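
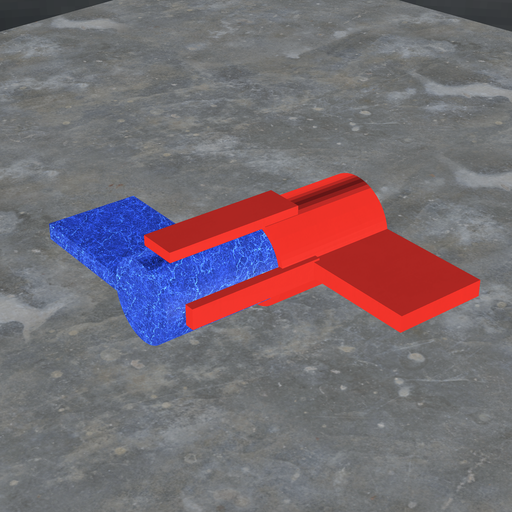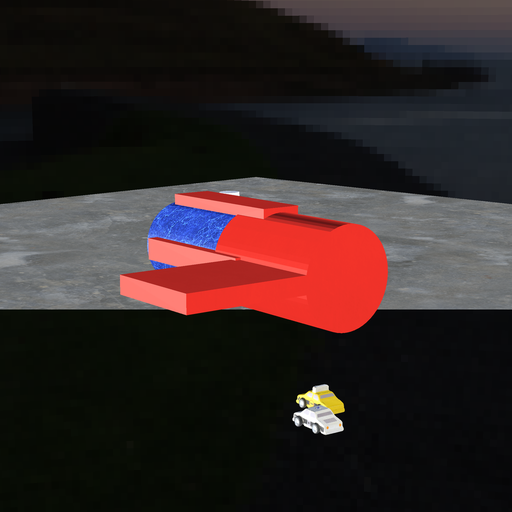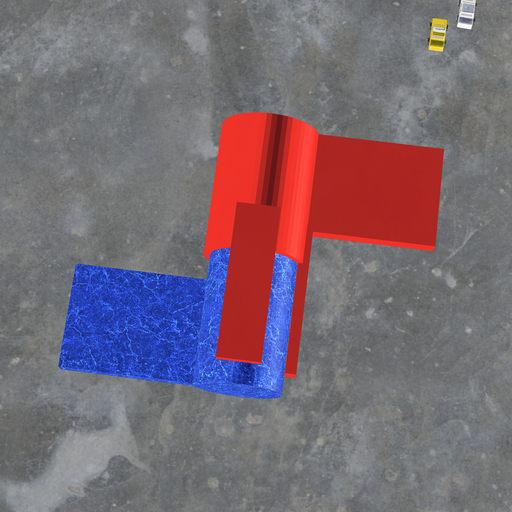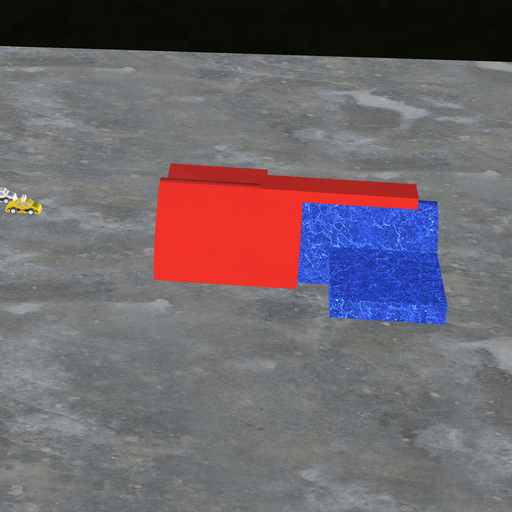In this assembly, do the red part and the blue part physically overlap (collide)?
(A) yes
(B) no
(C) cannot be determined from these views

(A) yes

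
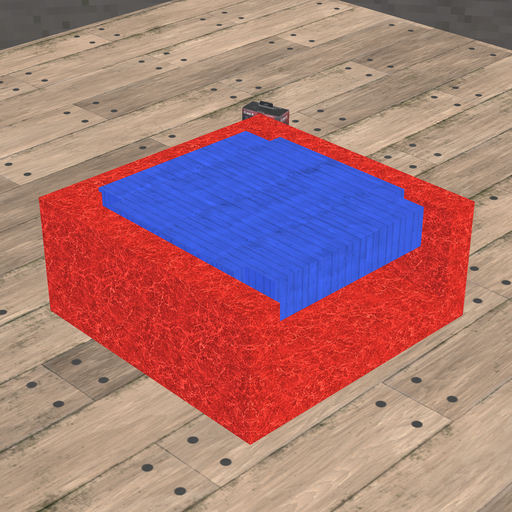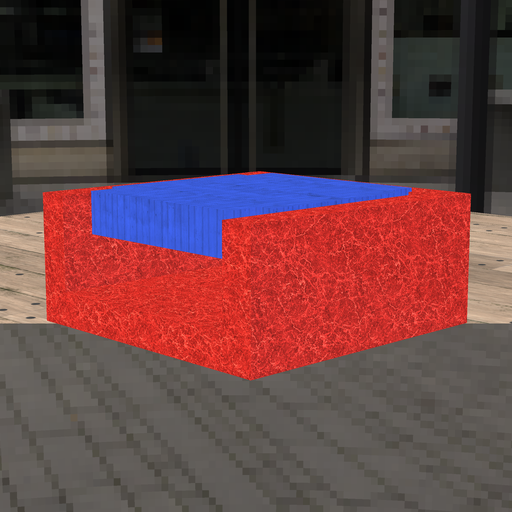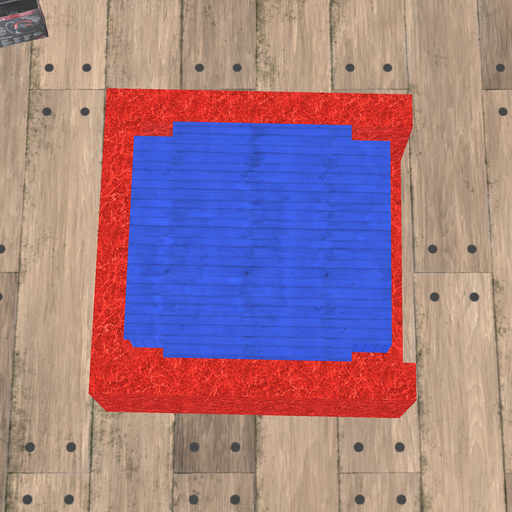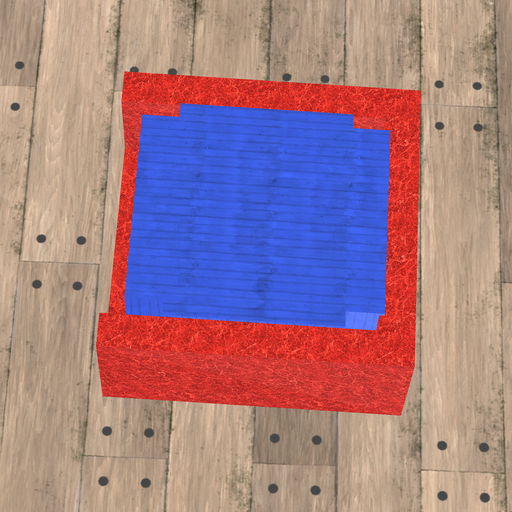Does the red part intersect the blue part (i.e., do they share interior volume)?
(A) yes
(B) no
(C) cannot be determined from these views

(A) yes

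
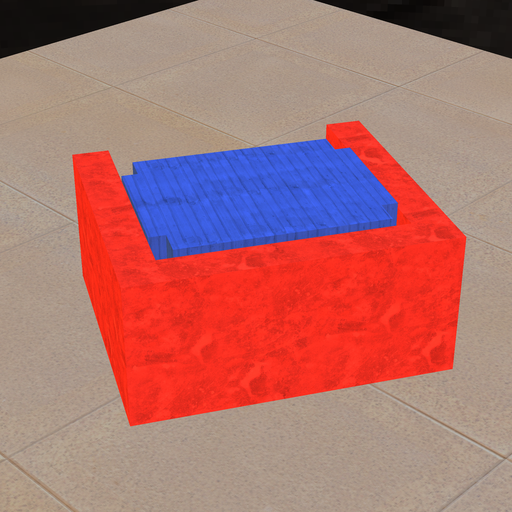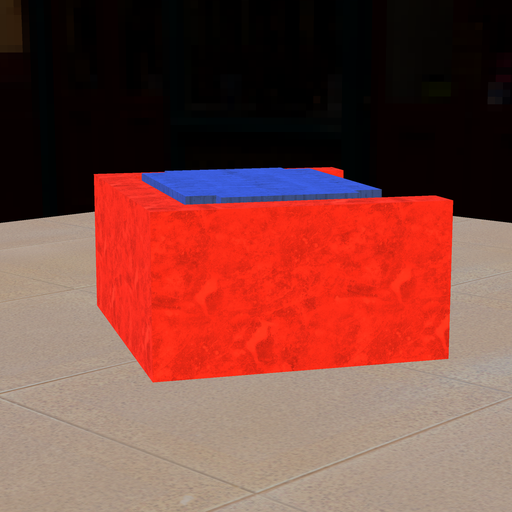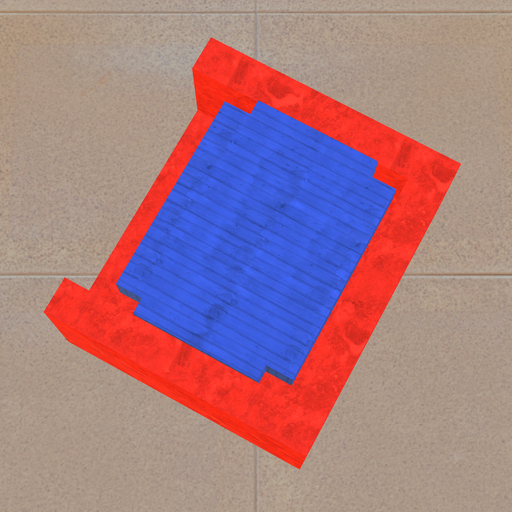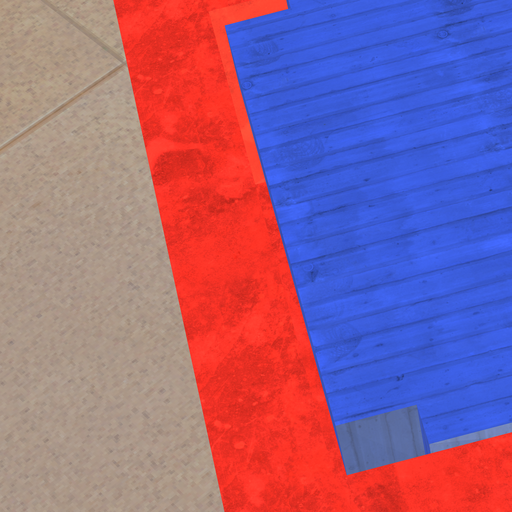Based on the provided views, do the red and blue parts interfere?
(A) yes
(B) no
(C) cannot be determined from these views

(B) no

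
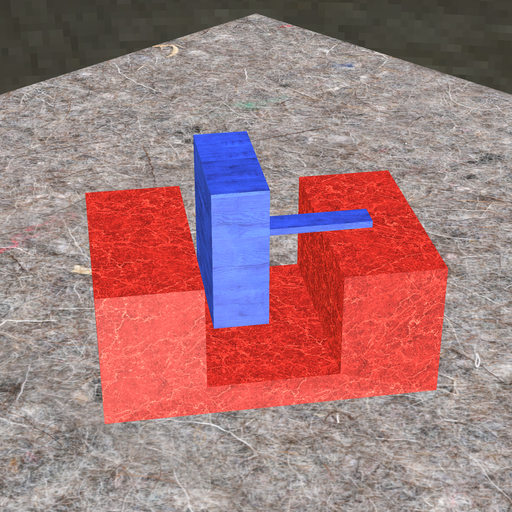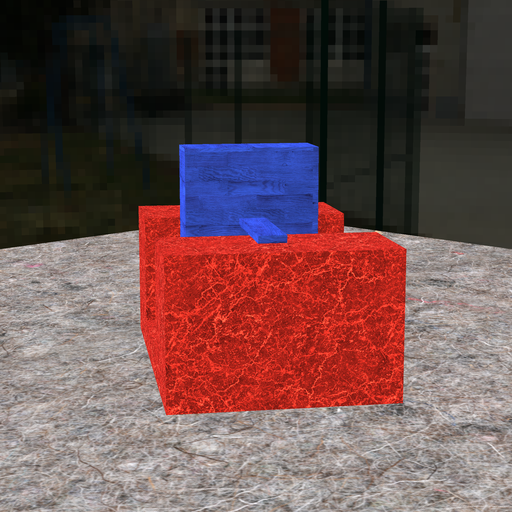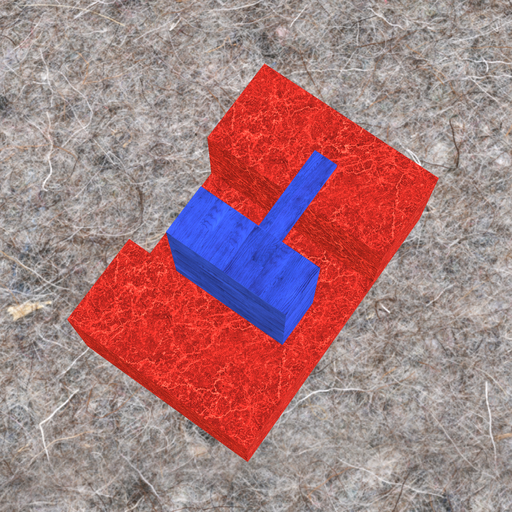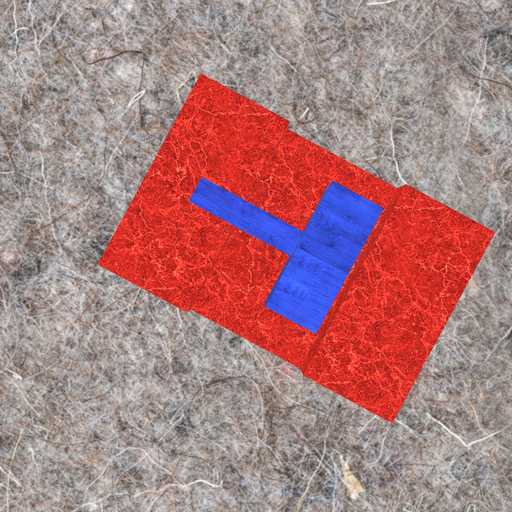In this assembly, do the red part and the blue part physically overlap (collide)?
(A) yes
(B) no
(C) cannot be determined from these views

(B) no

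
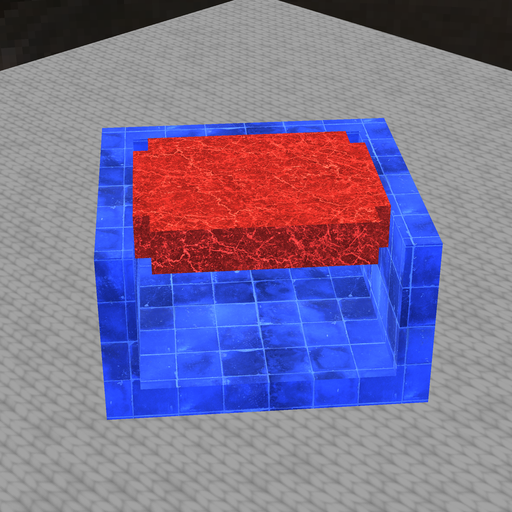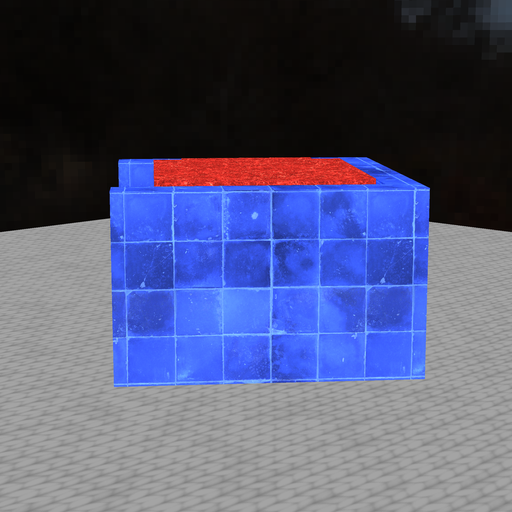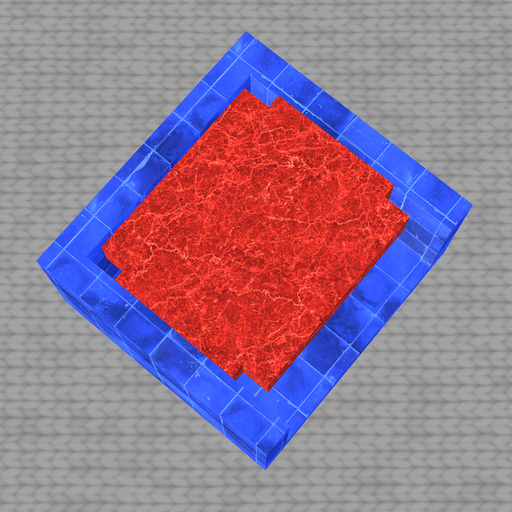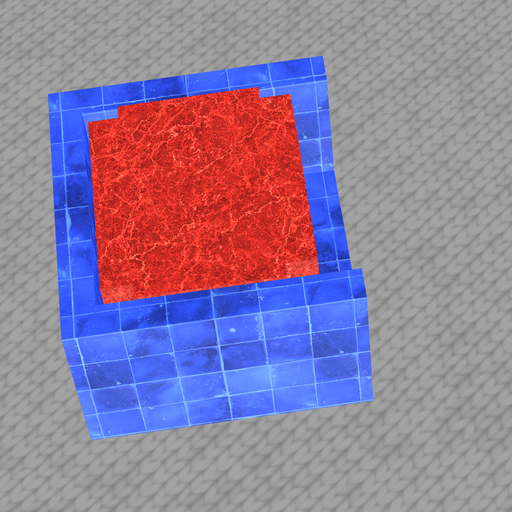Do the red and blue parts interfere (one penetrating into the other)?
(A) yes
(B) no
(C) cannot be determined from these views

(B) no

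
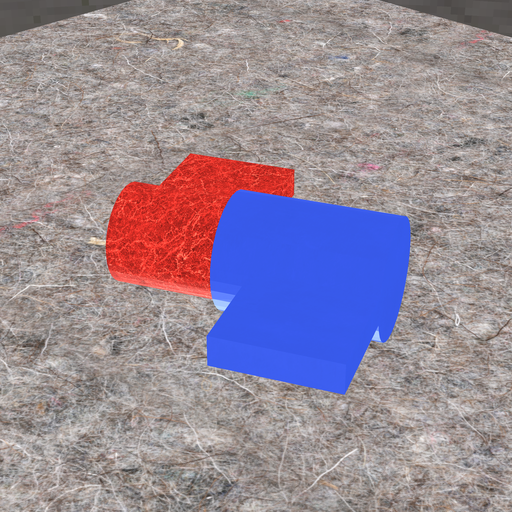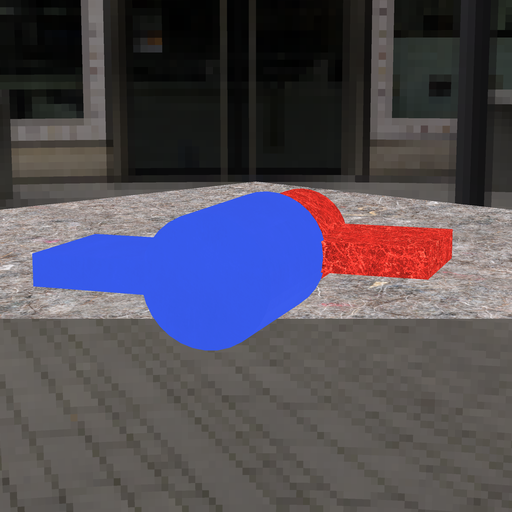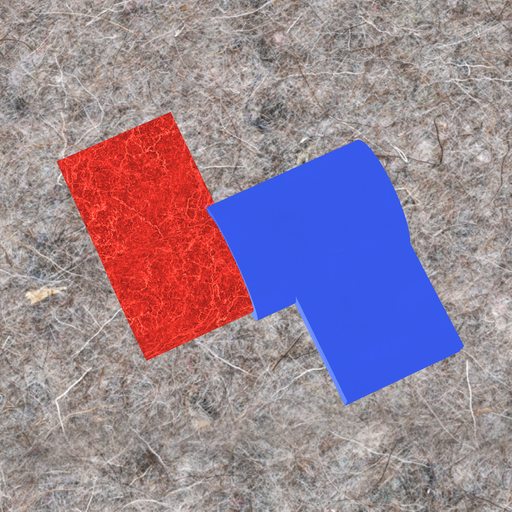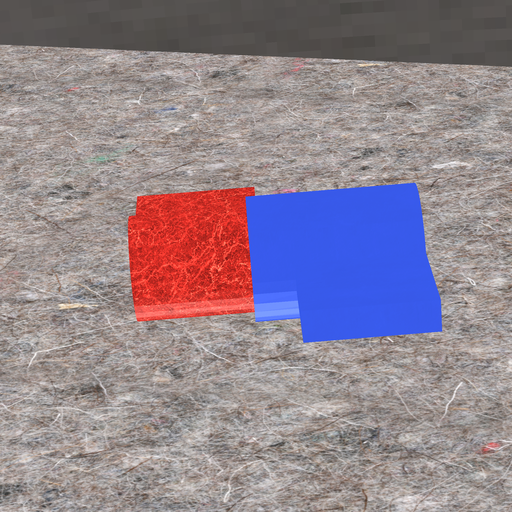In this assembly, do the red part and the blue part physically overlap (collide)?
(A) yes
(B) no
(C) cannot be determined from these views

(A) yes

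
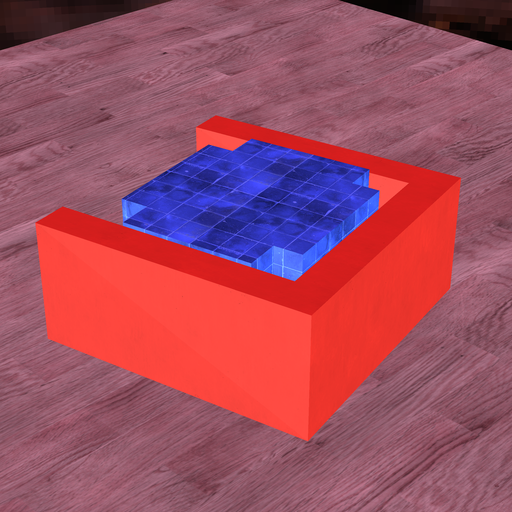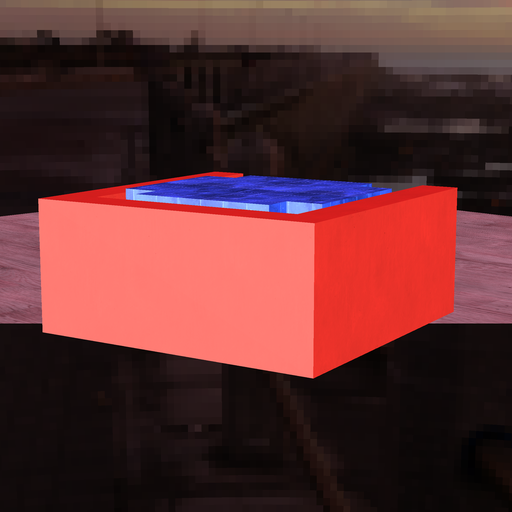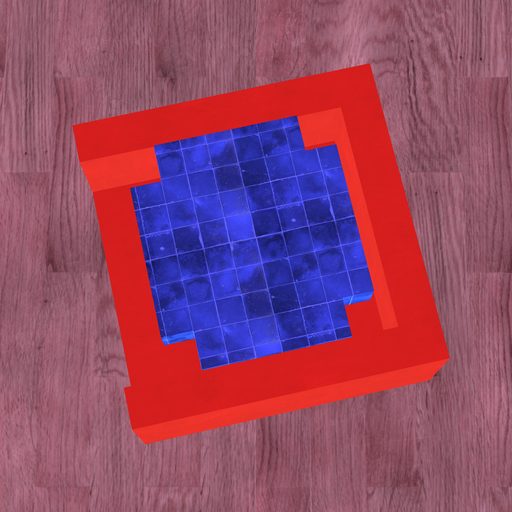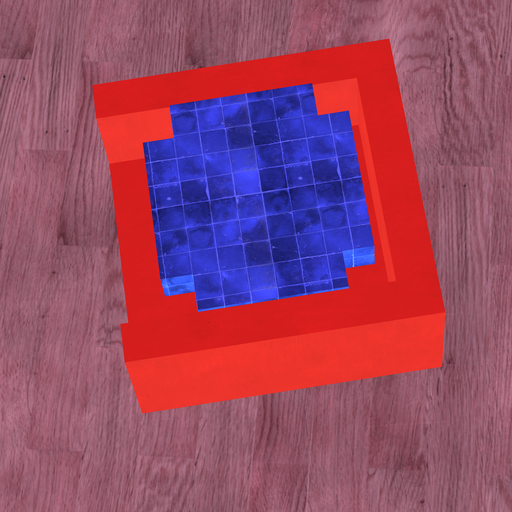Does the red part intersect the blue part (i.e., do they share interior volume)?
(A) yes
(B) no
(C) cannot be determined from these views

(B) no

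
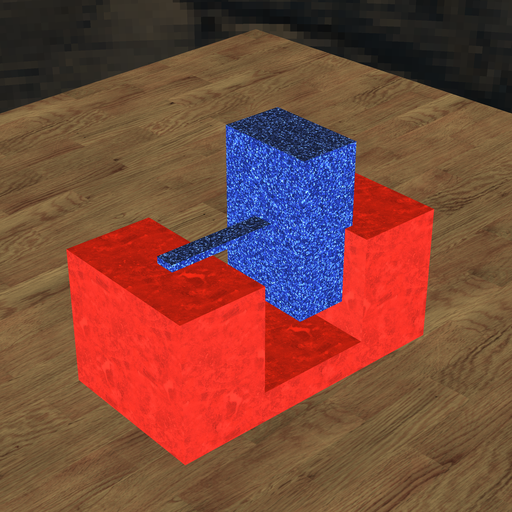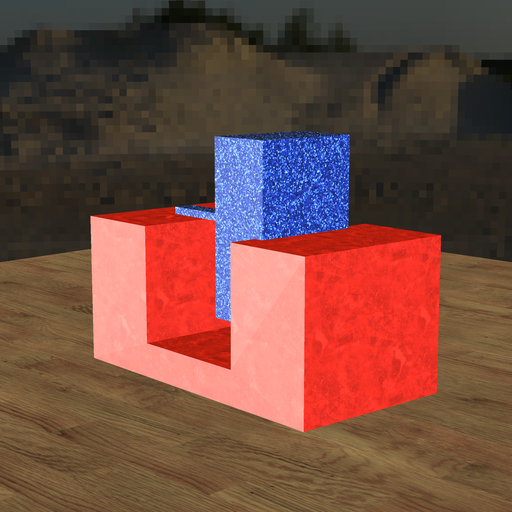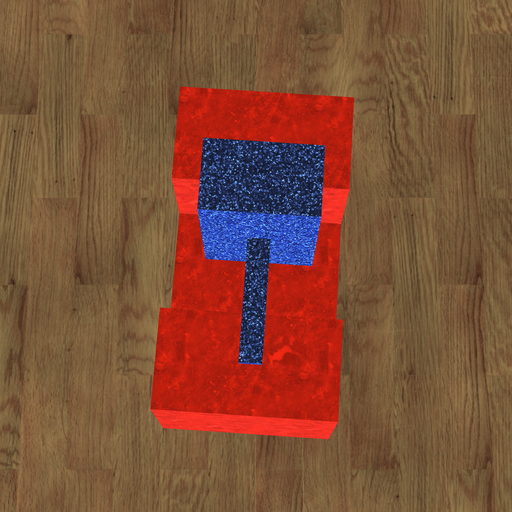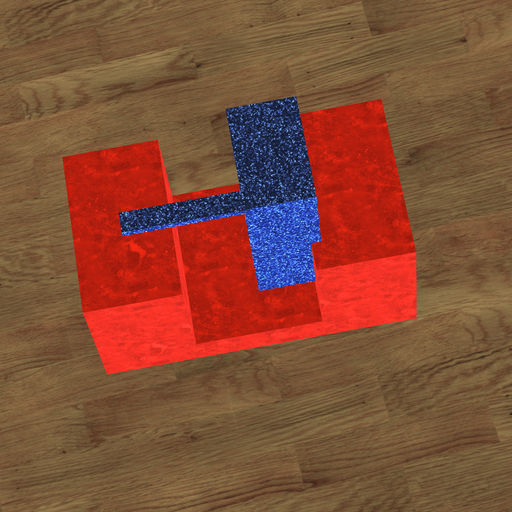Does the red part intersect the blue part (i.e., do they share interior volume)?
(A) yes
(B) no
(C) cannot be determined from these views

(A) yes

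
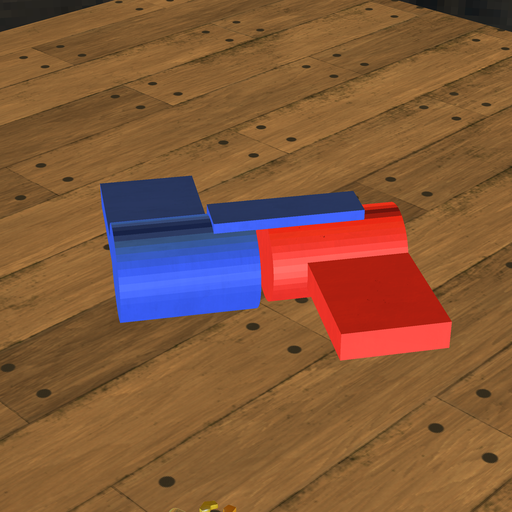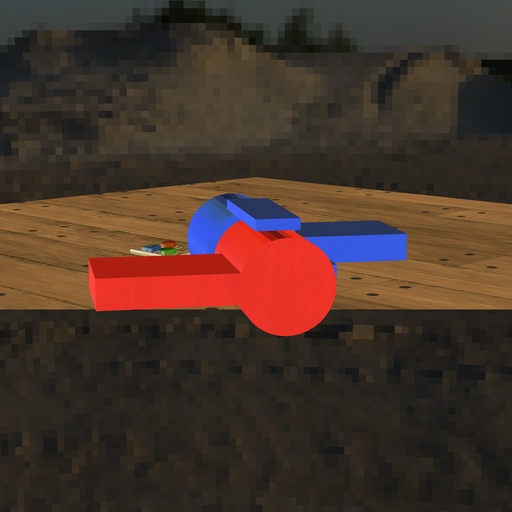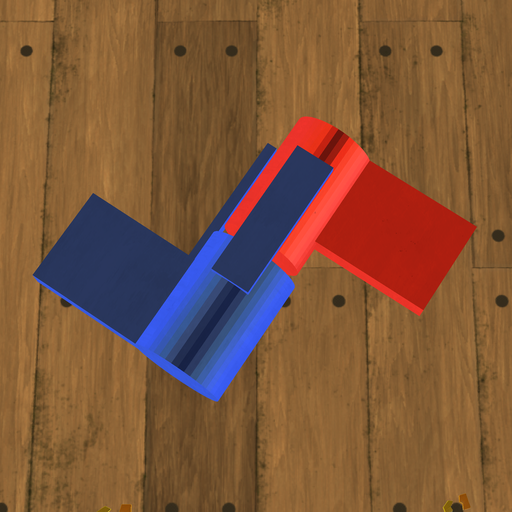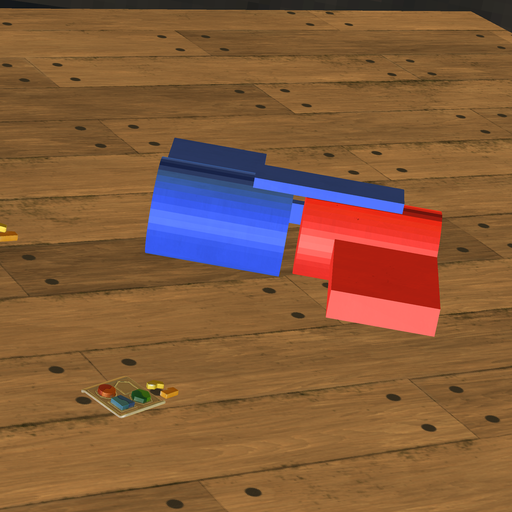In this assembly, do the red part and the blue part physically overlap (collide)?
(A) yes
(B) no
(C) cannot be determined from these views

(B) no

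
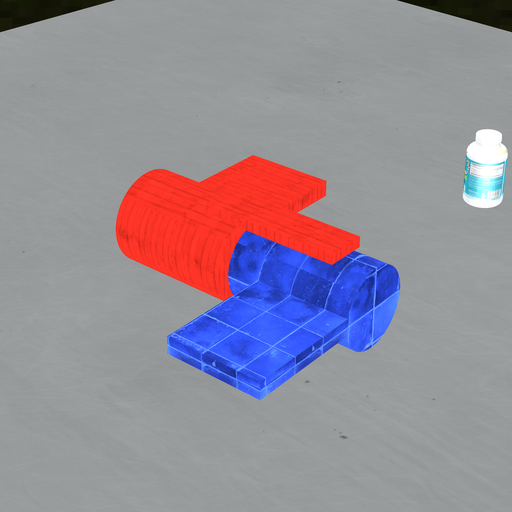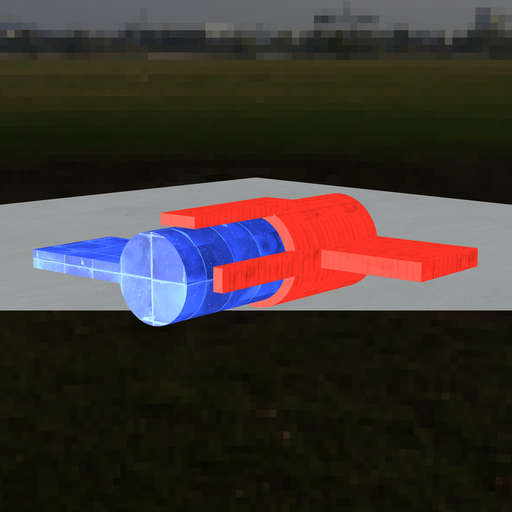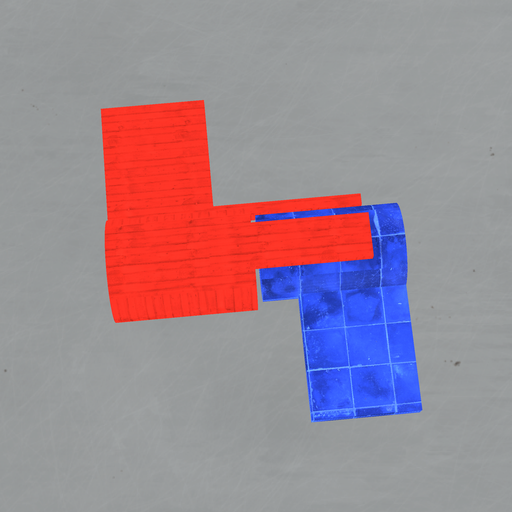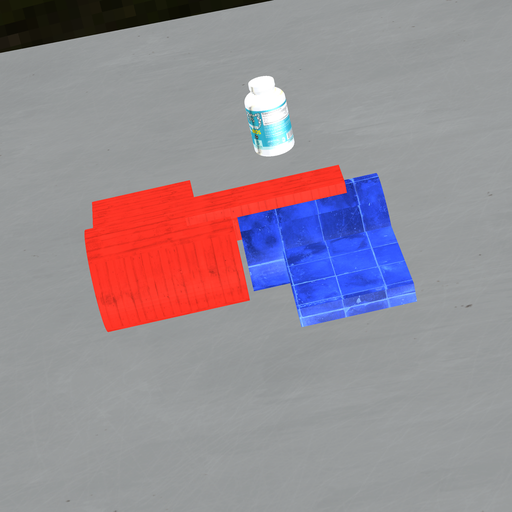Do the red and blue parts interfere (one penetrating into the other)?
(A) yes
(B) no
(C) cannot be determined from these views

(B) no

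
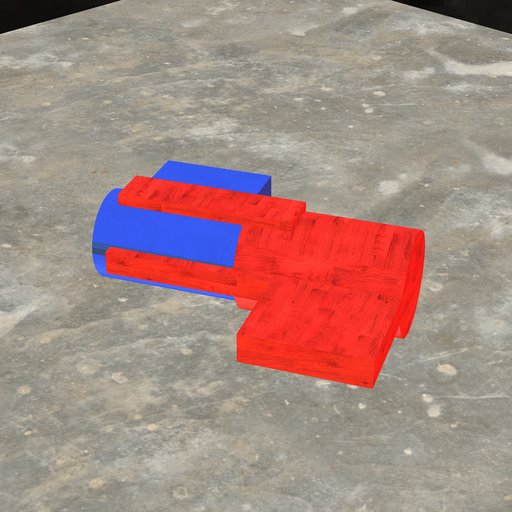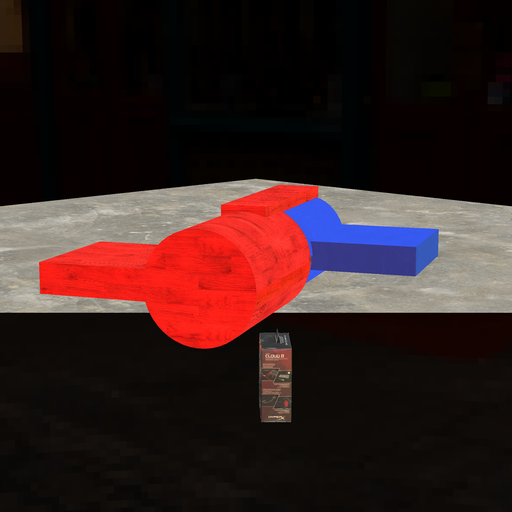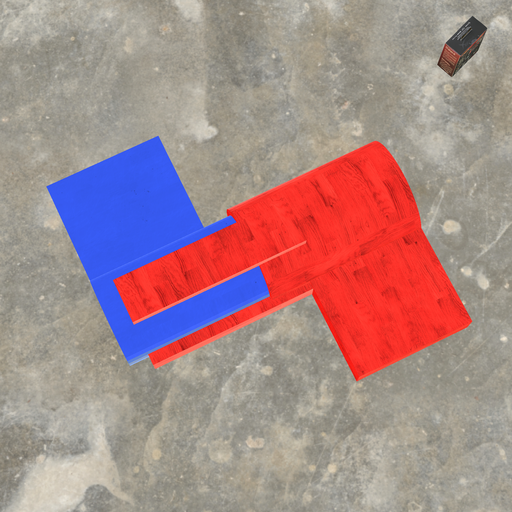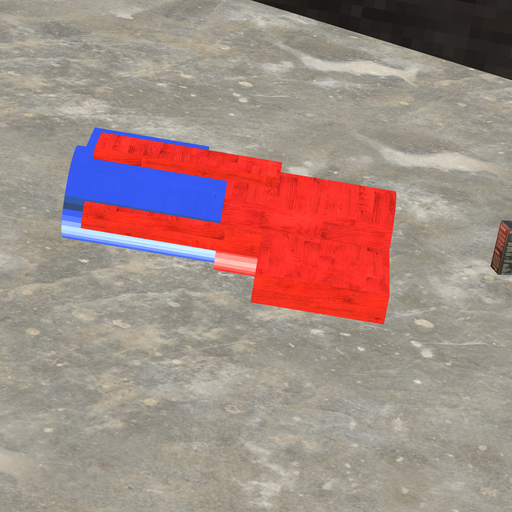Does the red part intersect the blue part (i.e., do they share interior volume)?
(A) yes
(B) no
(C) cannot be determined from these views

(A) yes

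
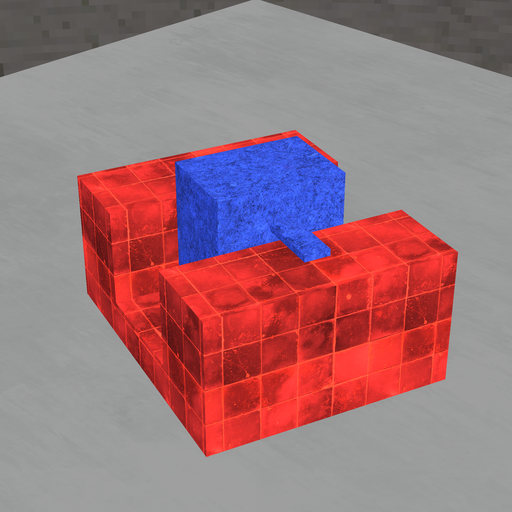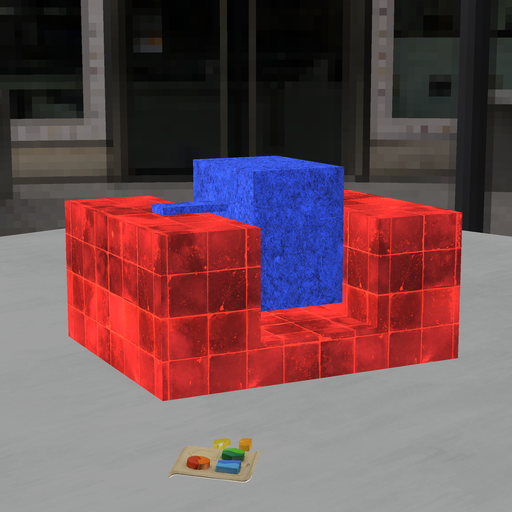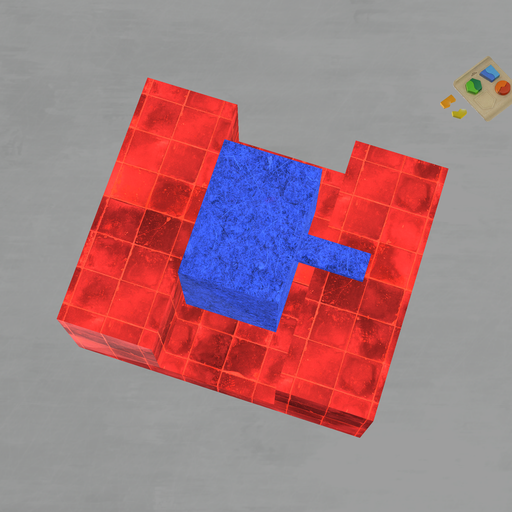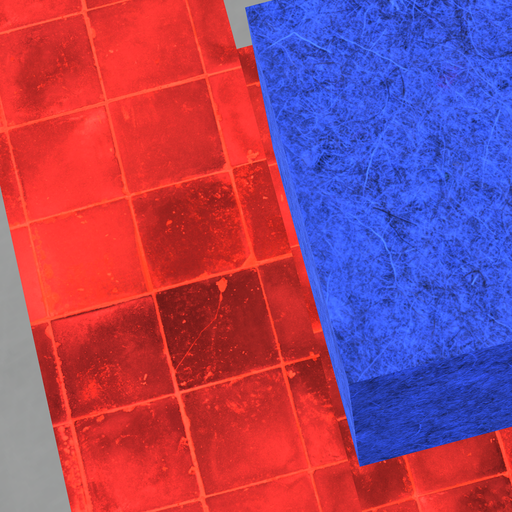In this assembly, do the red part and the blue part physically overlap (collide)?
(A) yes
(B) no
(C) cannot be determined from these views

(B) no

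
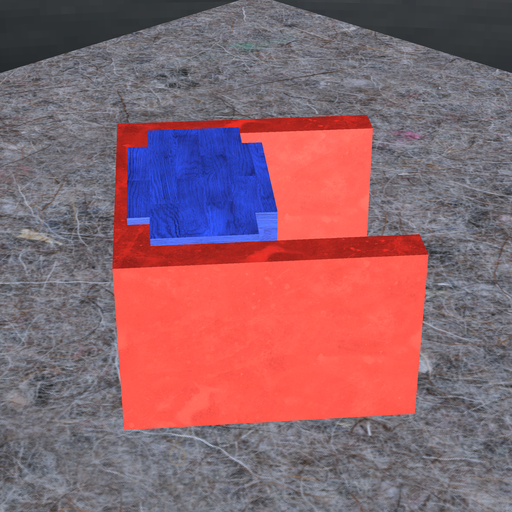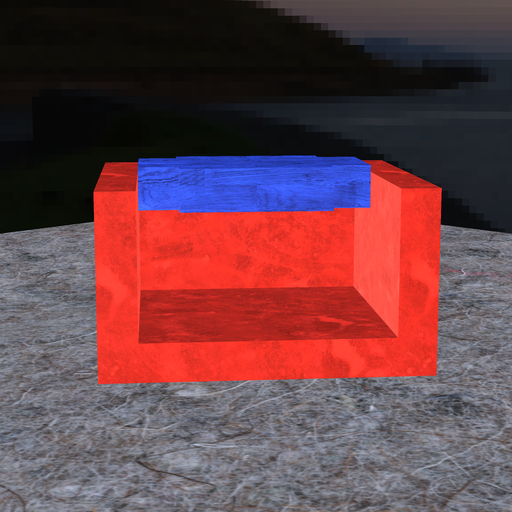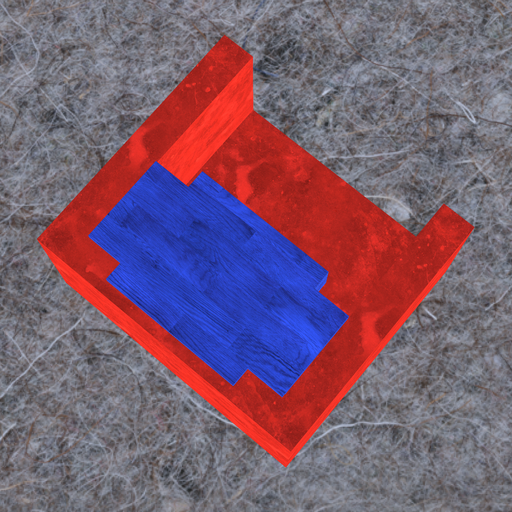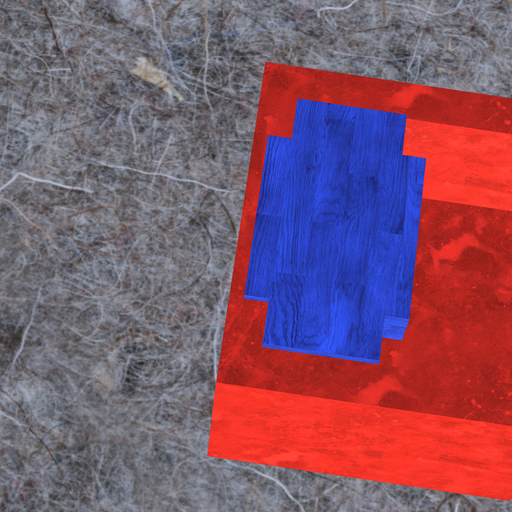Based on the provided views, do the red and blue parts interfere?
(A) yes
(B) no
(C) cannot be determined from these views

(A) yes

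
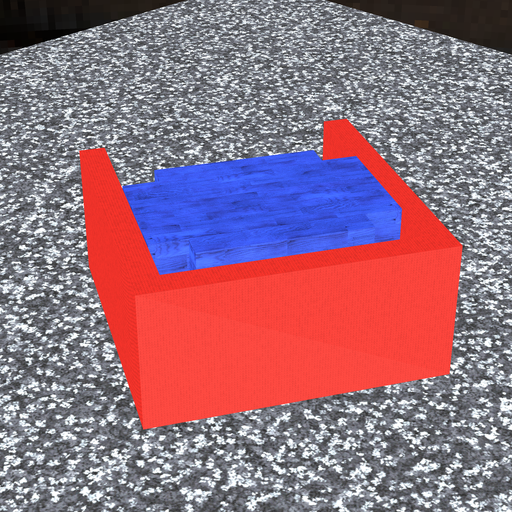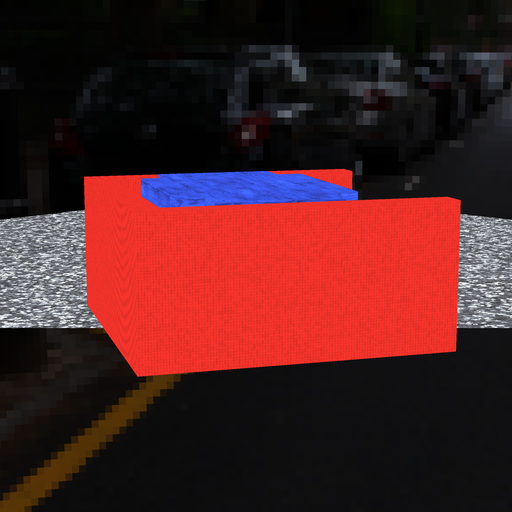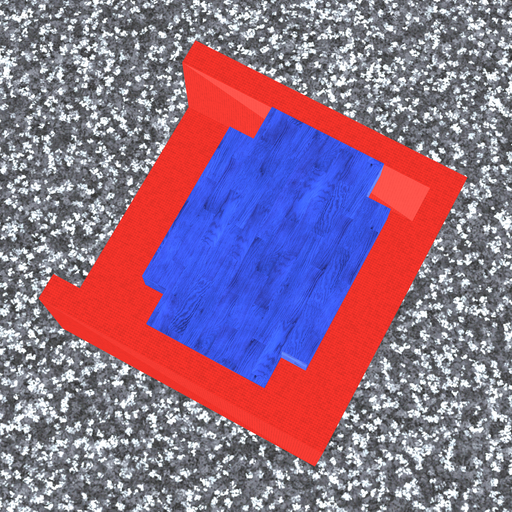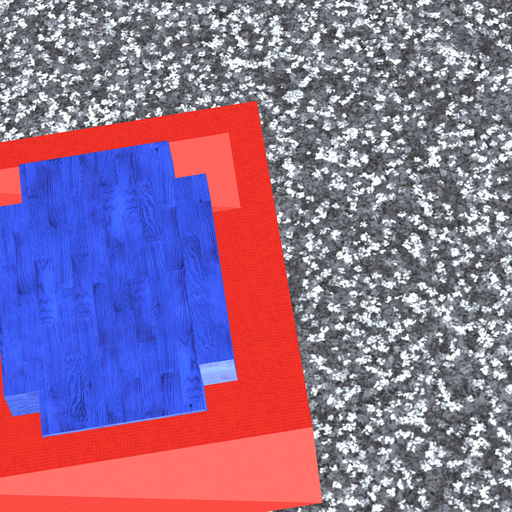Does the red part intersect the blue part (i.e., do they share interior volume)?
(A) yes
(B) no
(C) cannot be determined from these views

(B) no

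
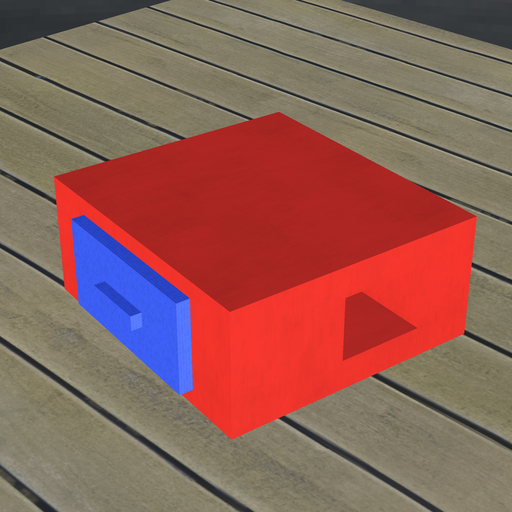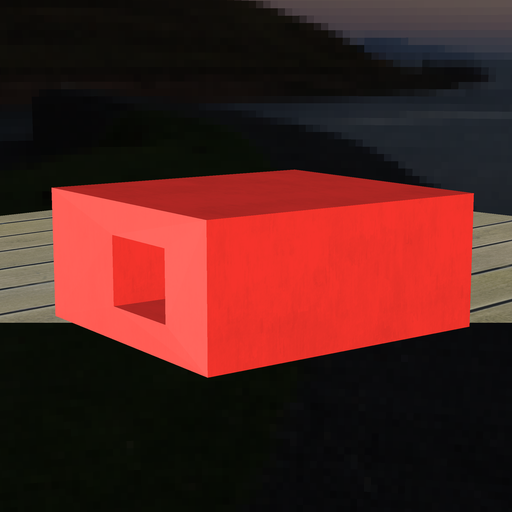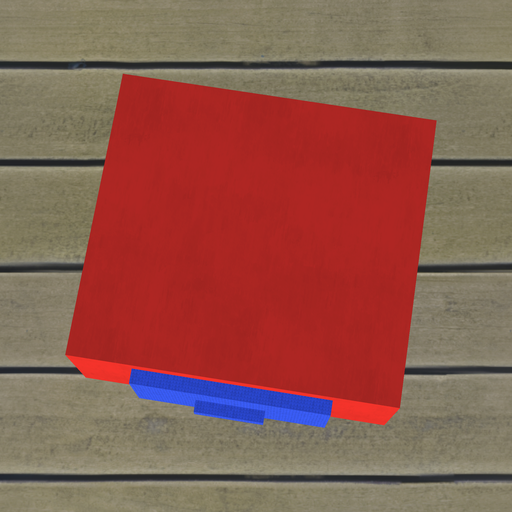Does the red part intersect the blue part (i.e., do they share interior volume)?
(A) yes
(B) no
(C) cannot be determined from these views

(C) cannot be determined from these views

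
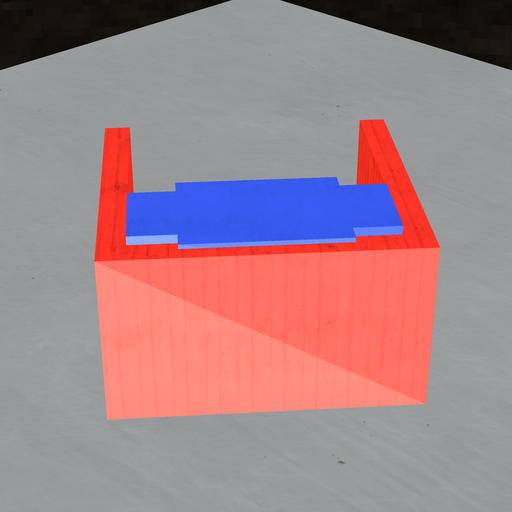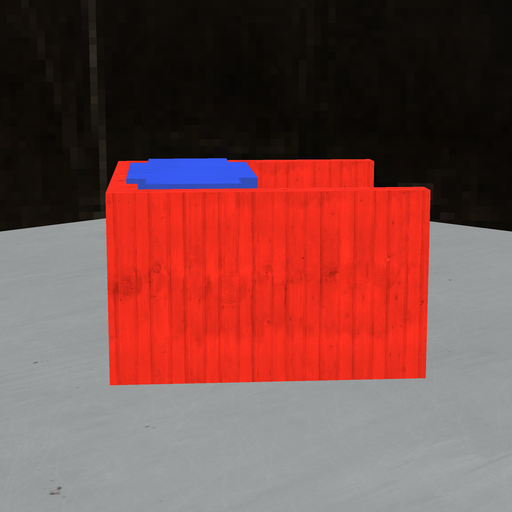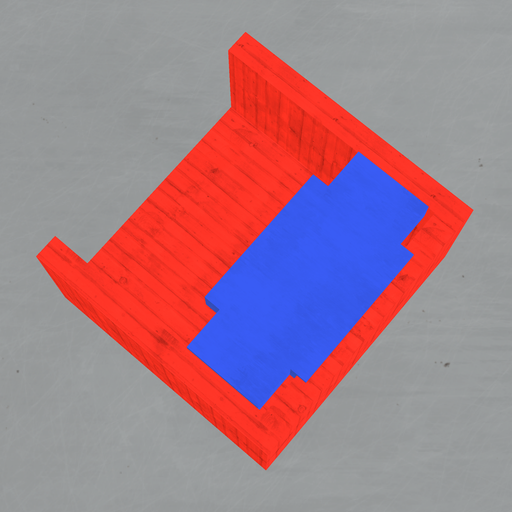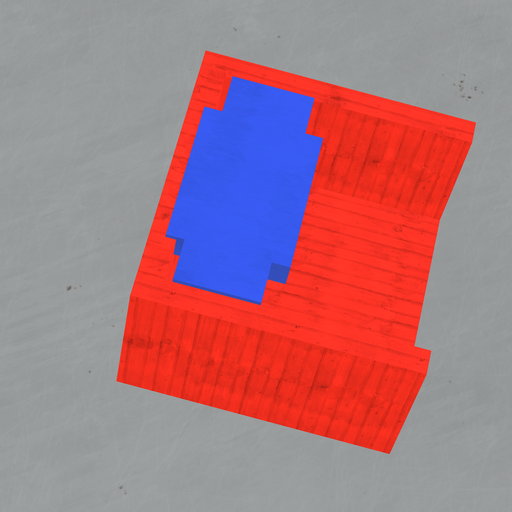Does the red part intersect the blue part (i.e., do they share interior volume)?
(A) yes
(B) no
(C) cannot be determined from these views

(A) yes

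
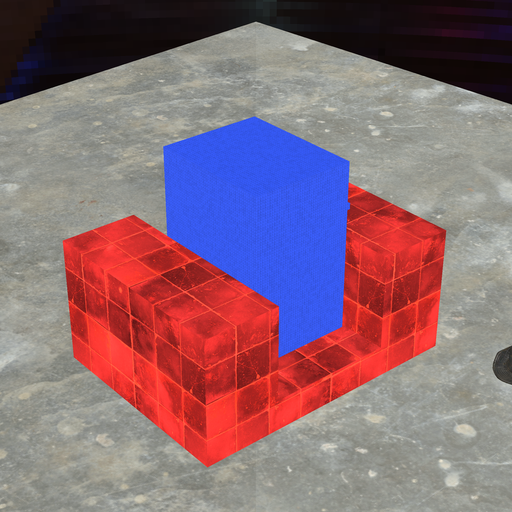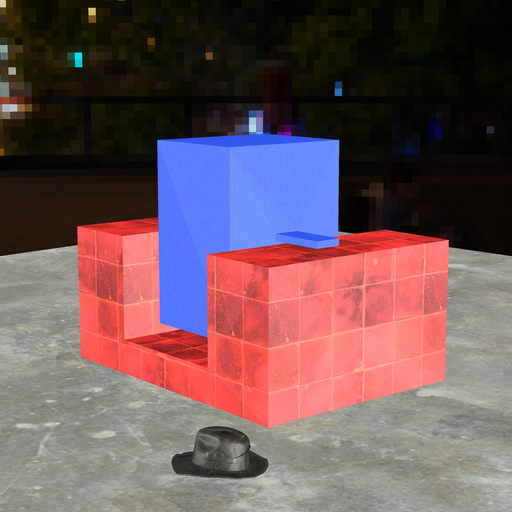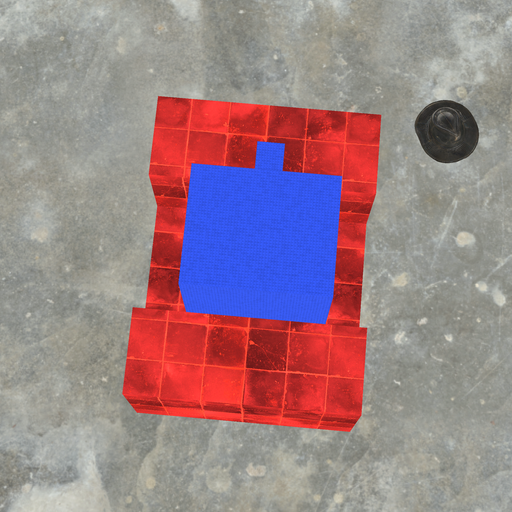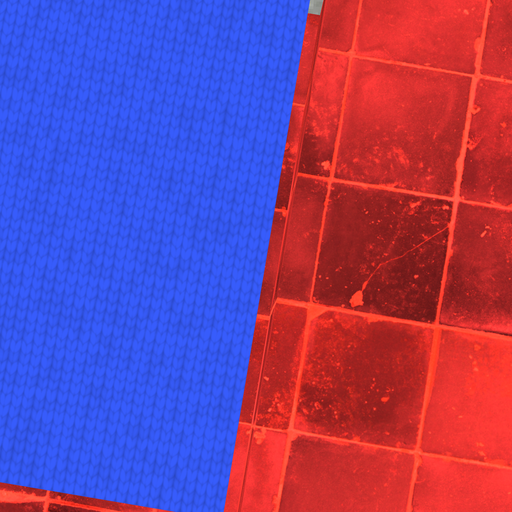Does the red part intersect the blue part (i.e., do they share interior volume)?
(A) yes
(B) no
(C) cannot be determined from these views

(B) no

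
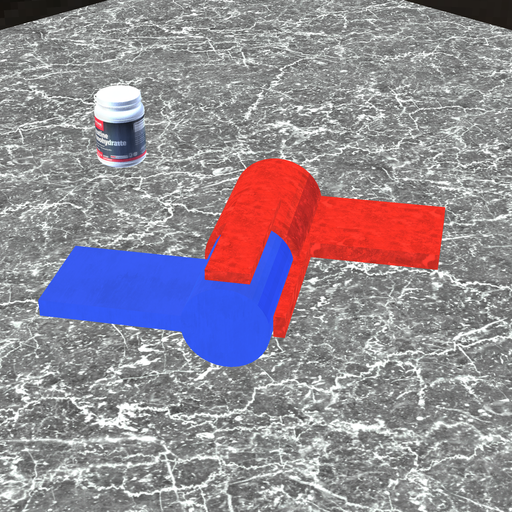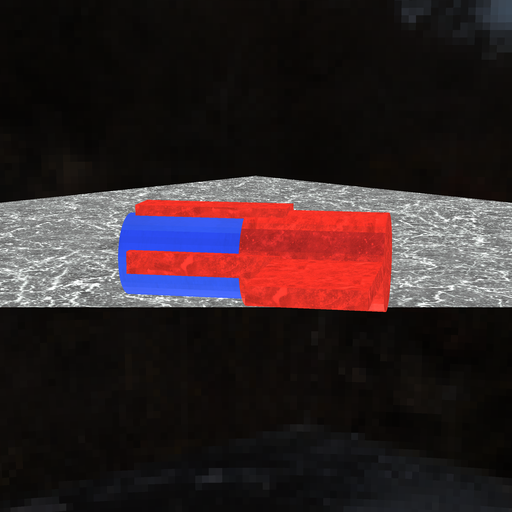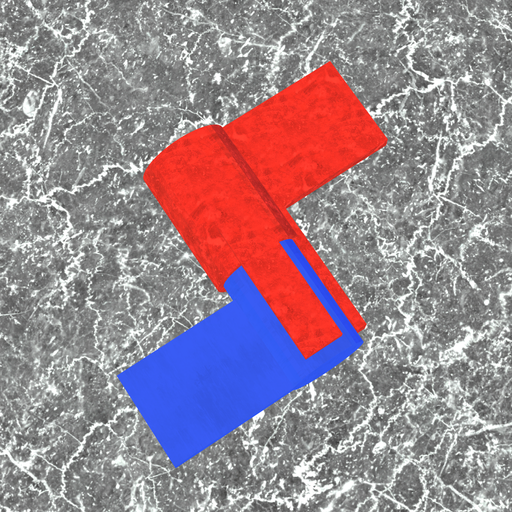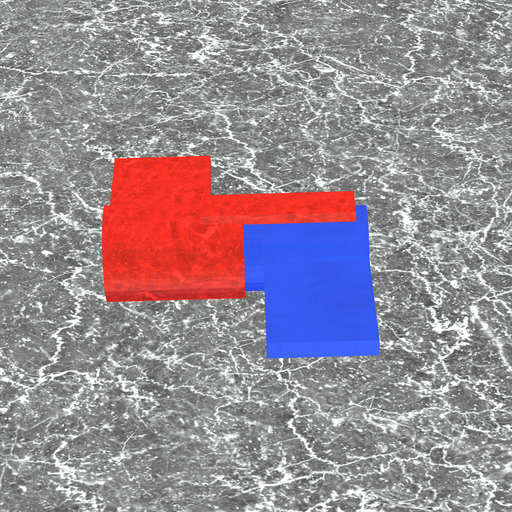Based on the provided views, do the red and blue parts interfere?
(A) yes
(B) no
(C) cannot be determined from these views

(A) yes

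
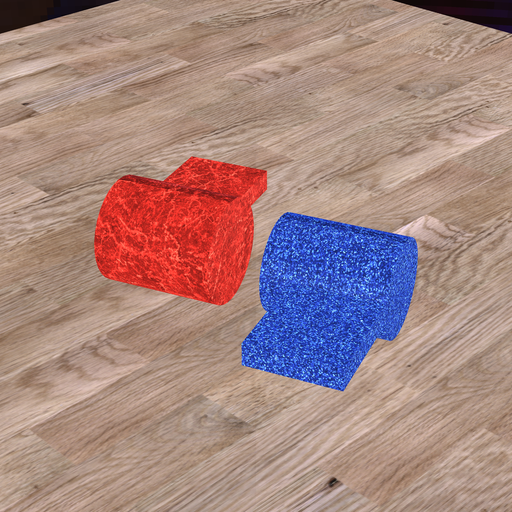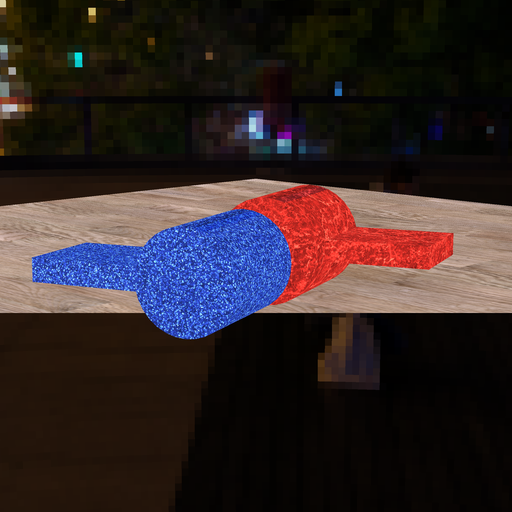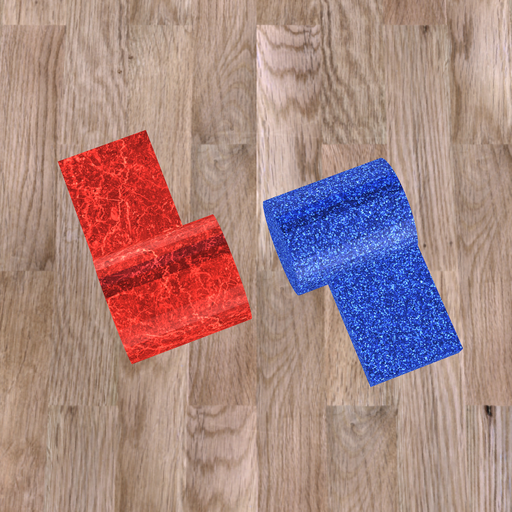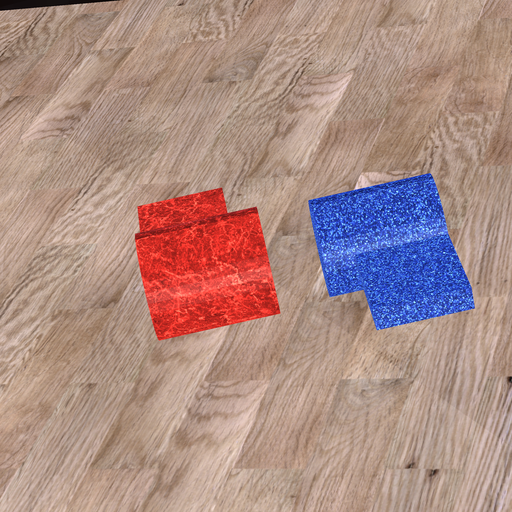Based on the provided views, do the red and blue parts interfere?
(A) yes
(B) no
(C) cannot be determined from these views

(B) no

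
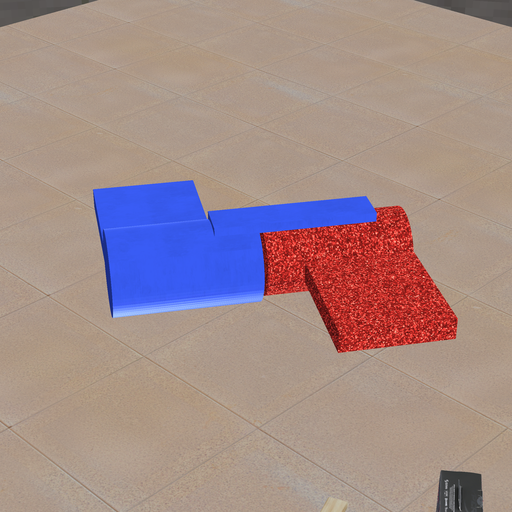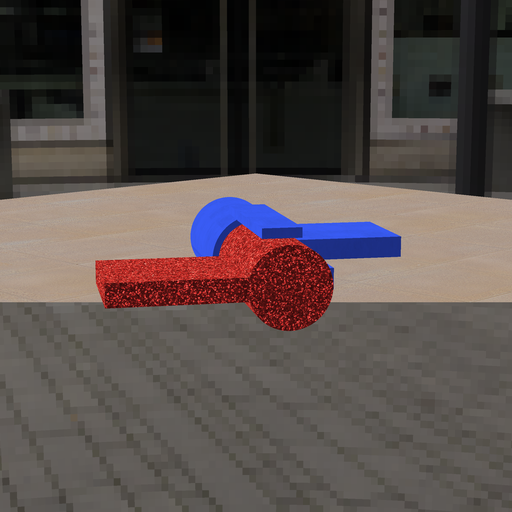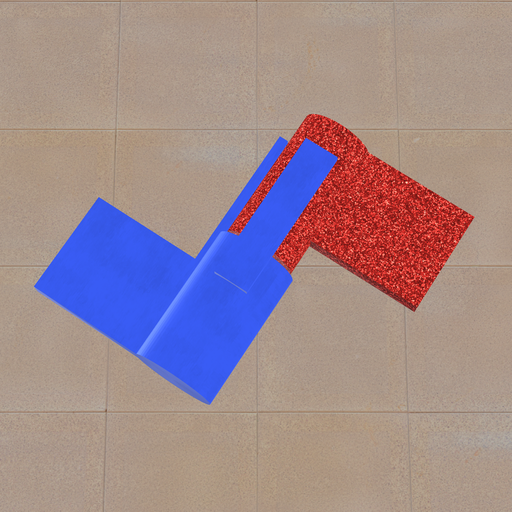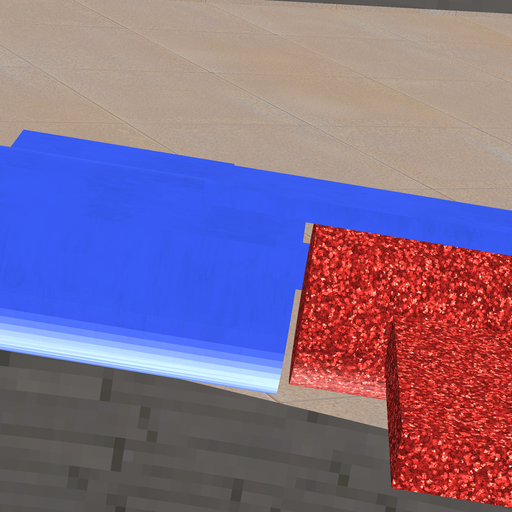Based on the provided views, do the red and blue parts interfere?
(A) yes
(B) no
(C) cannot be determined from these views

(B) no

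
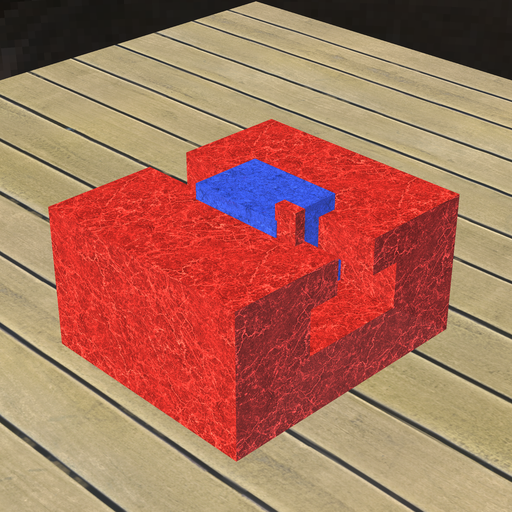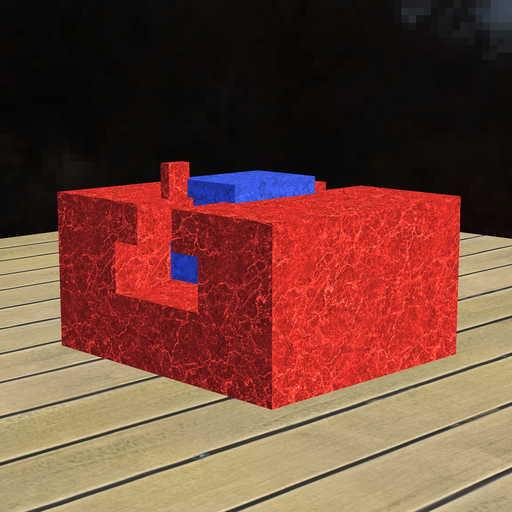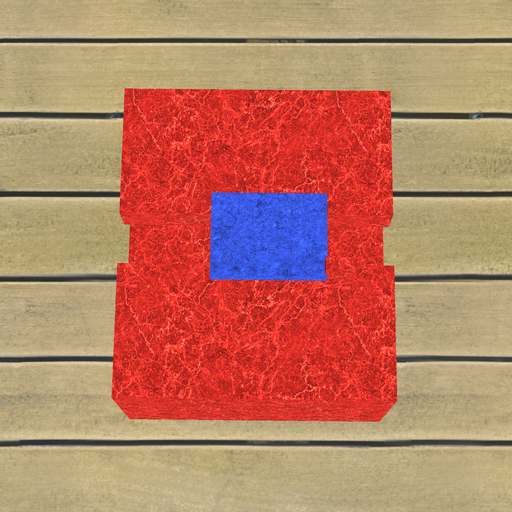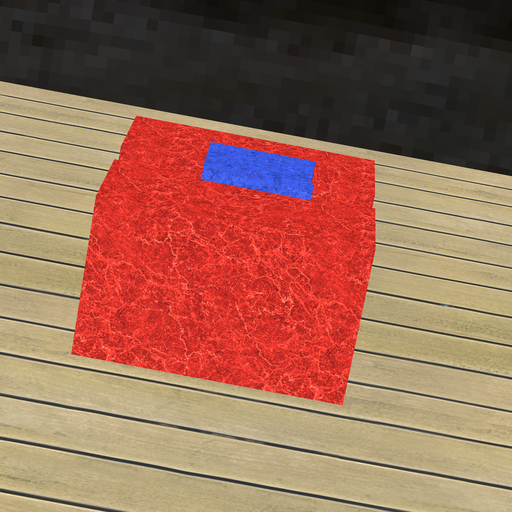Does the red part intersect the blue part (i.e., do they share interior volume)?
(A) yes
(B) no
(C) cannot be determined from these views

(A) yes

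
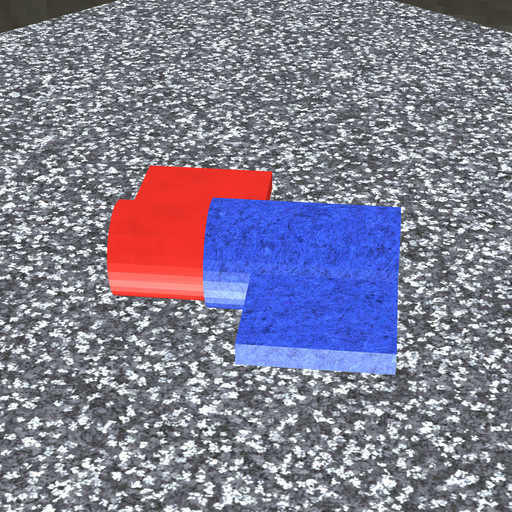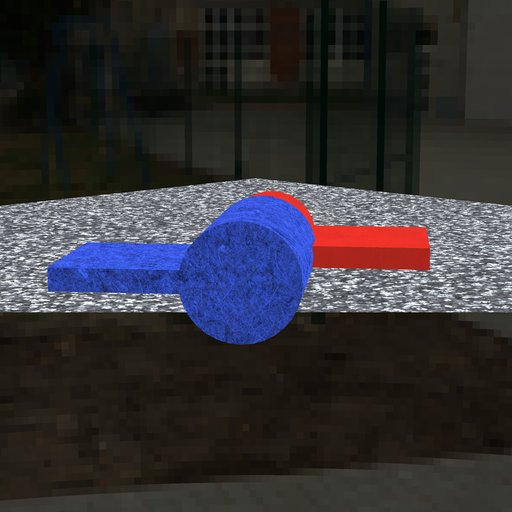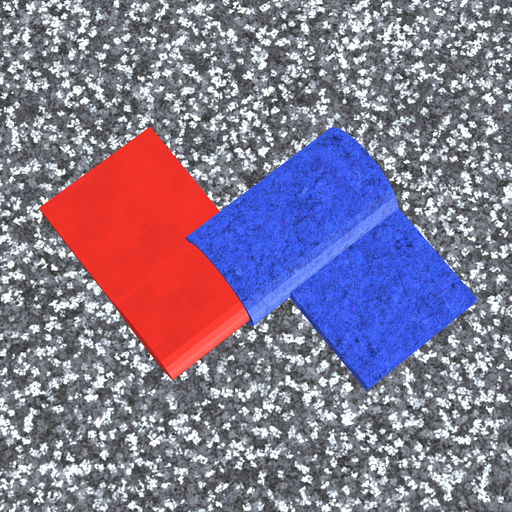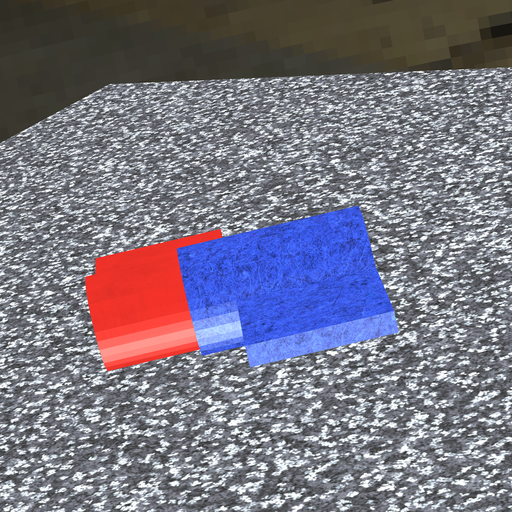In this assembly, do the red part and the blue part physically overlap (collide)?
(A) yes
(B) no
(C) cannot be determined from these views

(A) yes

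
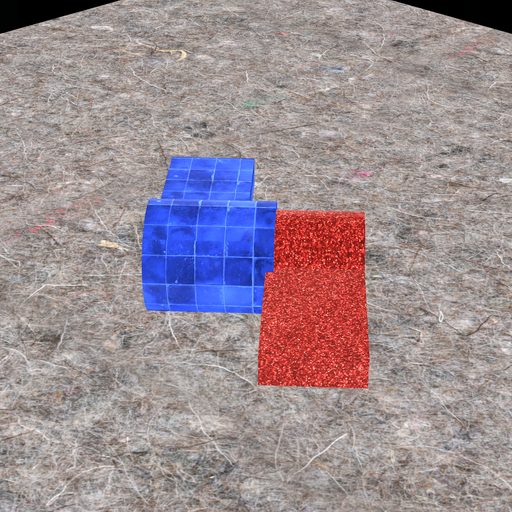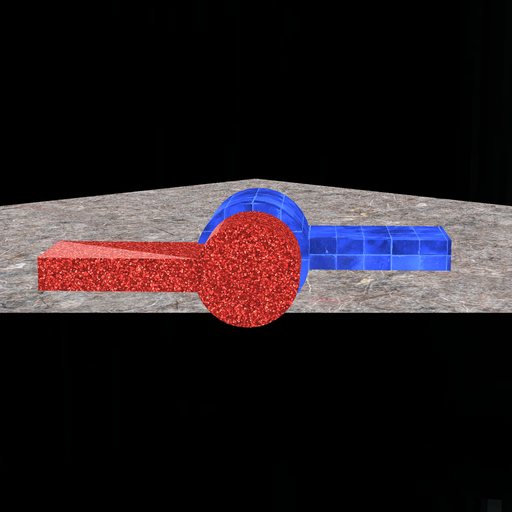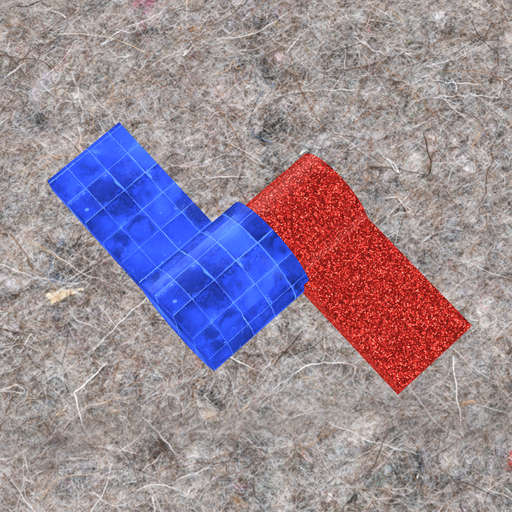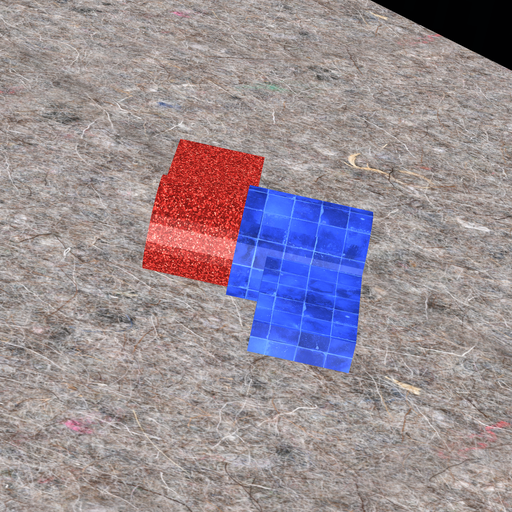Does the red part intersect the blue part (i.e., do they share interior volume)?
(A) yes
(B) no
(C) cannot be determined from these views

(A) yes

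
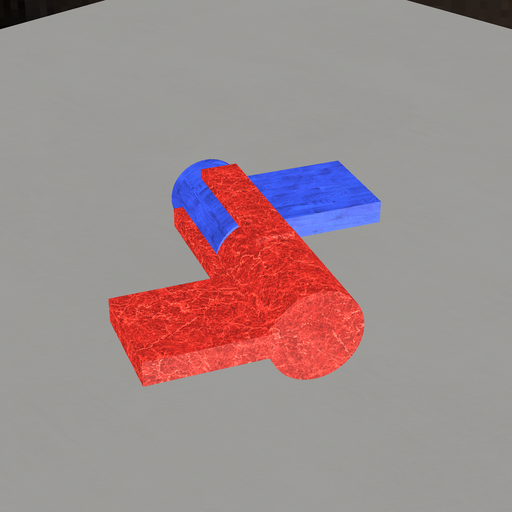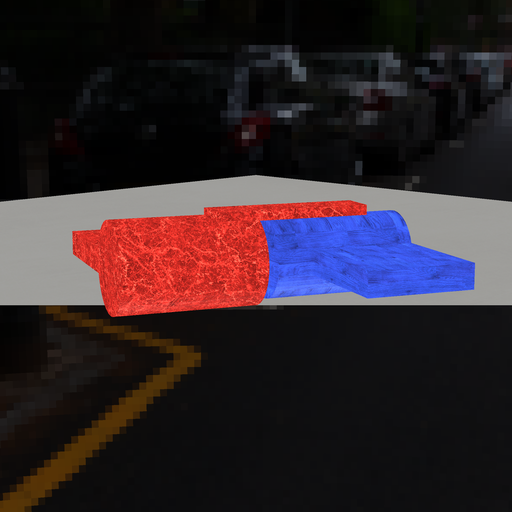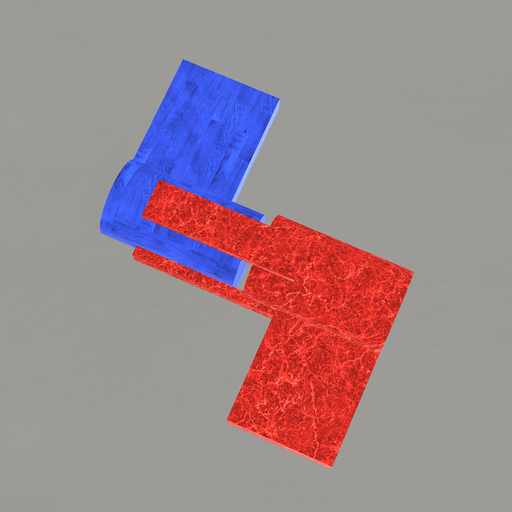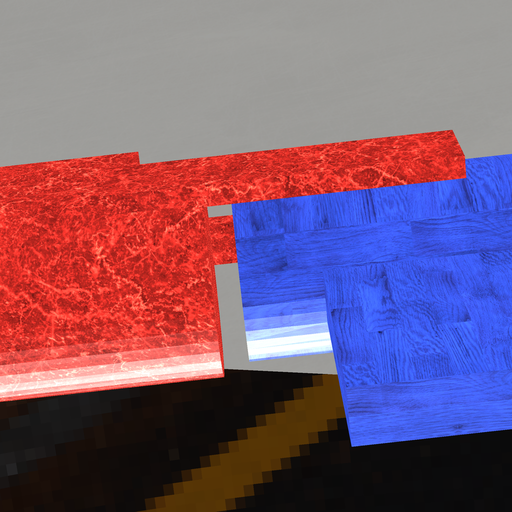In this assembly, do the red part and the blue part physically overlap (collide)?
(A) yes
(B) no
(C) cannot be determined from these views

(B) no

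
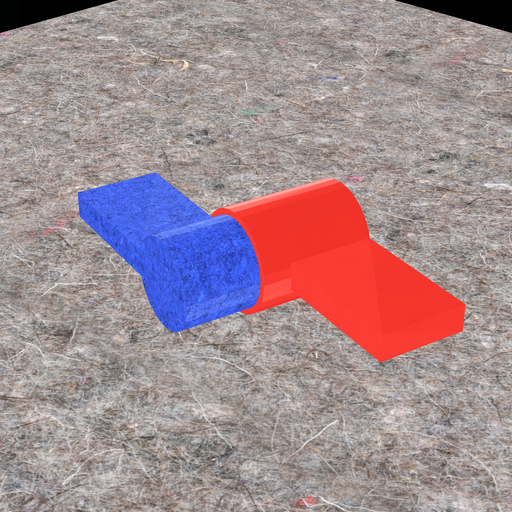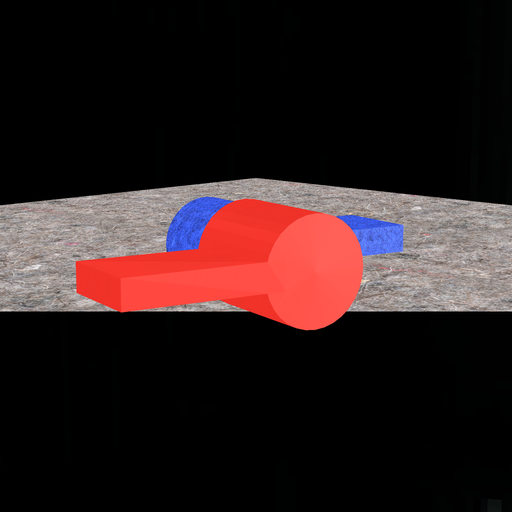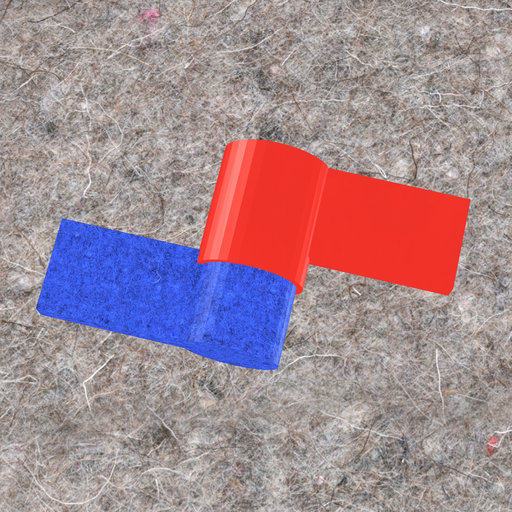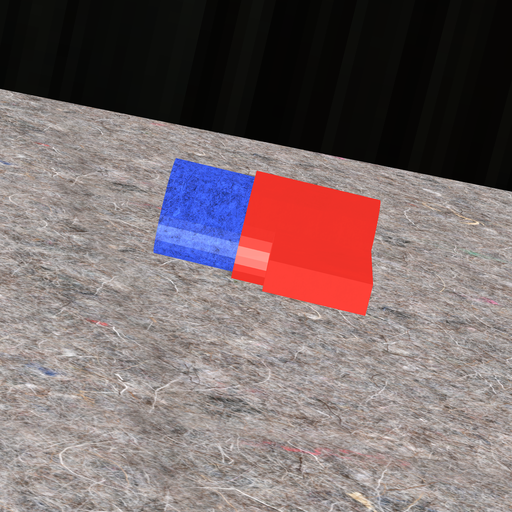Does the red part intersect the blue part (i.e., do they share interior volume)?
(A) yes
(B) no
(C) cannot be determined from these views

(A) yes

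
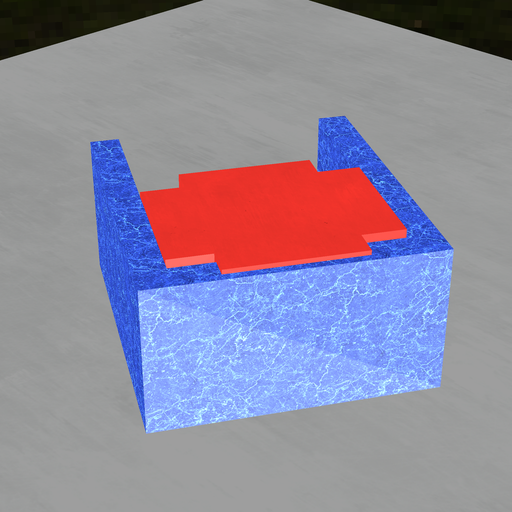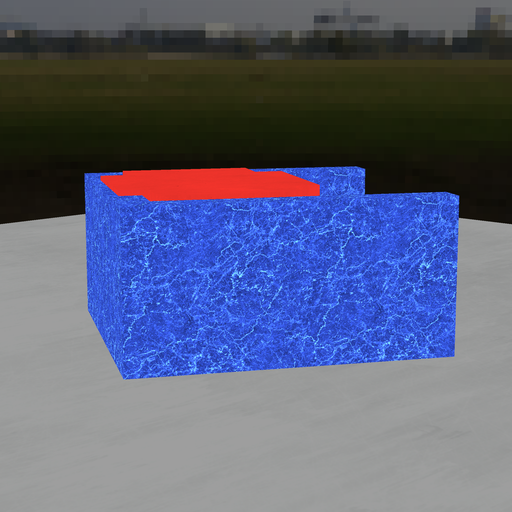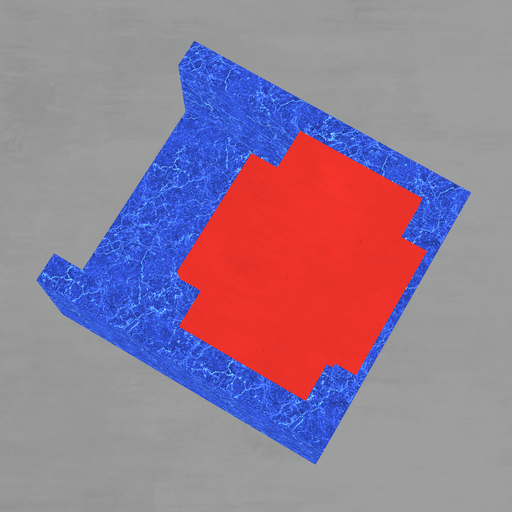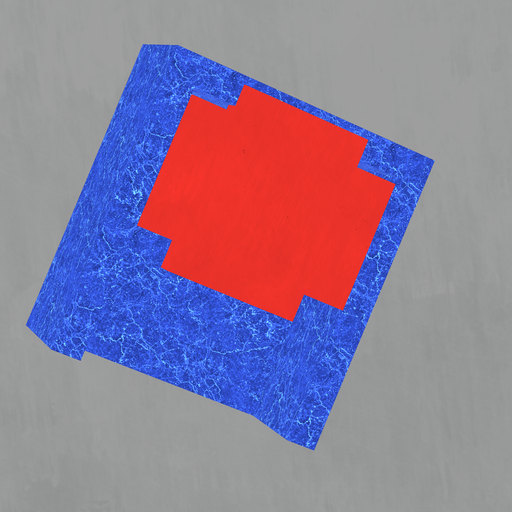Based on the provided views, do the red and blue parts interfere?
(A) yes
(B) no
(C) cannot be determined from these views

(A) yes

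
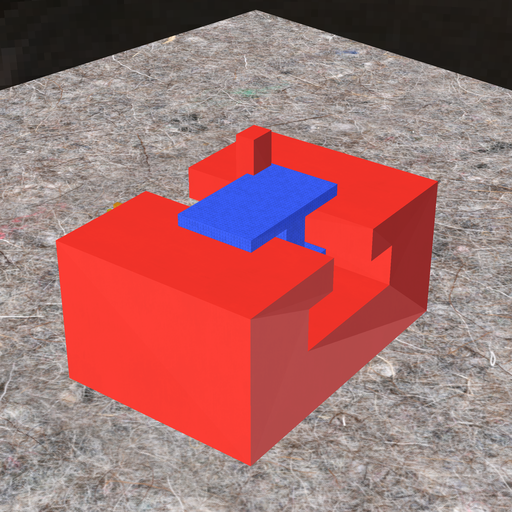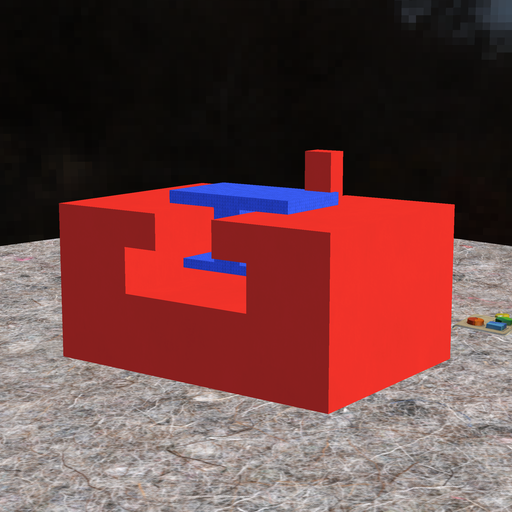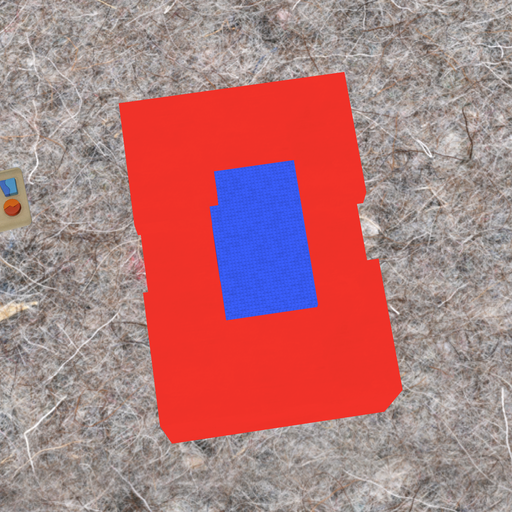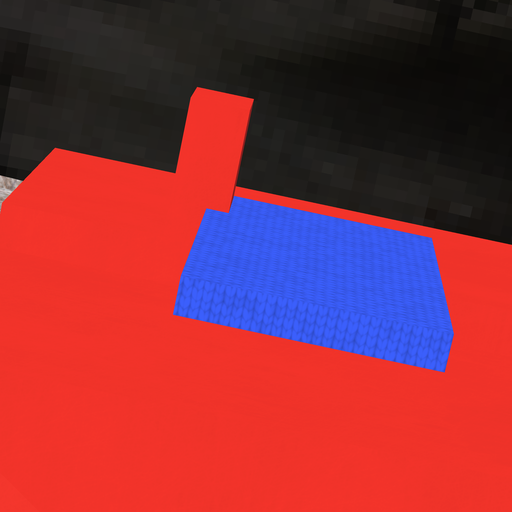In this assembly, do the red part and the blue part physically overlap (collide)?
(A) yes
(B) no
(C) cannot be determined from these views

(A) yes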